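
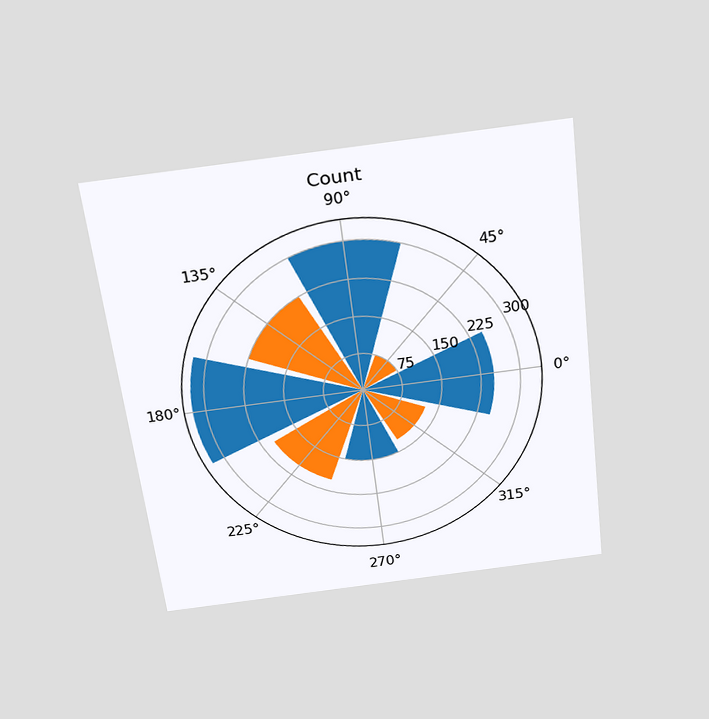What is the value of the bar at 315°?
The chart is tilted about 7° counter-clockwise and viewed slightly from above. The bar at 315° reaches 125 on the radial axis.

125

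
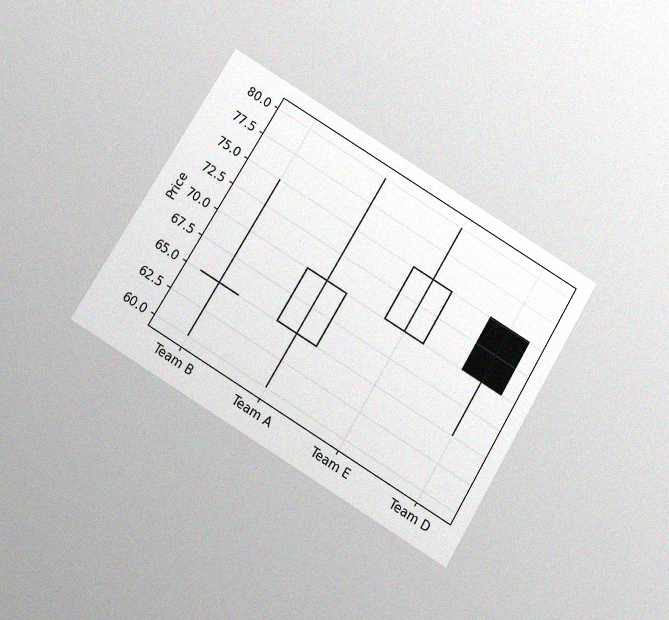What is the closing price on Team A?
The chart is tilted about 31° clockwise and viewed slightly from below, with some photo noise. The Team A candle closes at 70.

70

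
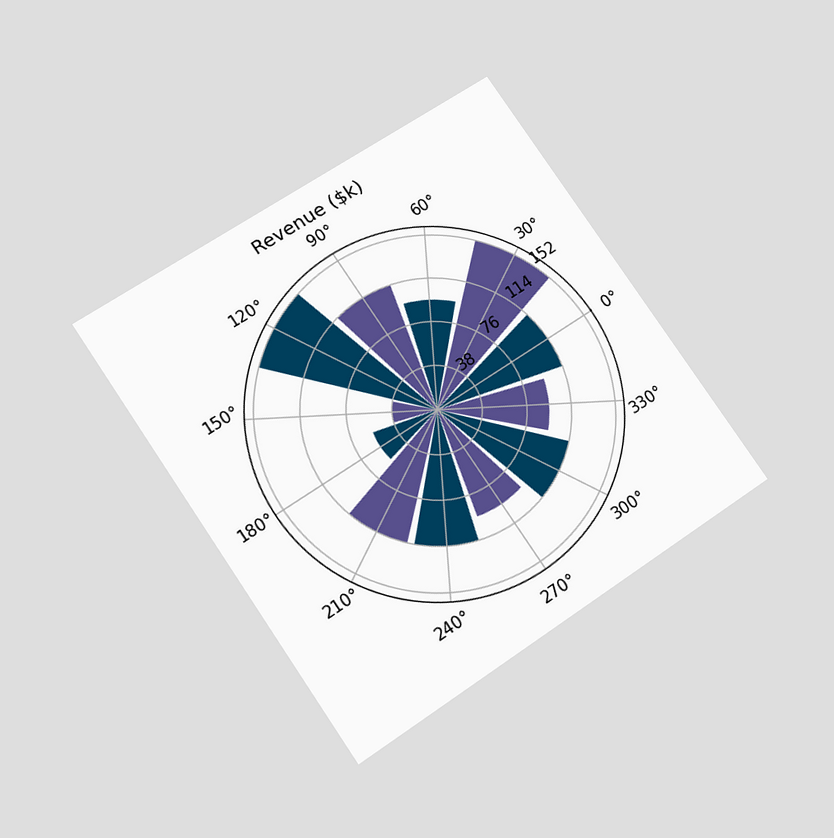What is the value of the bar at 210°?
$114k

The chart is tilted about 34° counter-clockwise and viewed slightly from below. The bar at 210° reaches $114k on the radial axis.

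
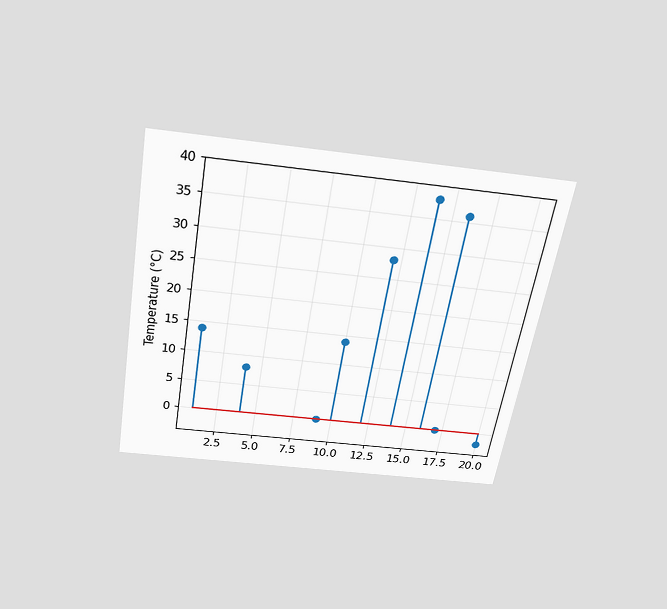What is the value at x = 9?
The chart is tilted about 9° clockwise and viewed slightly from above. The stem at x=9 reaches 0°C.

0°C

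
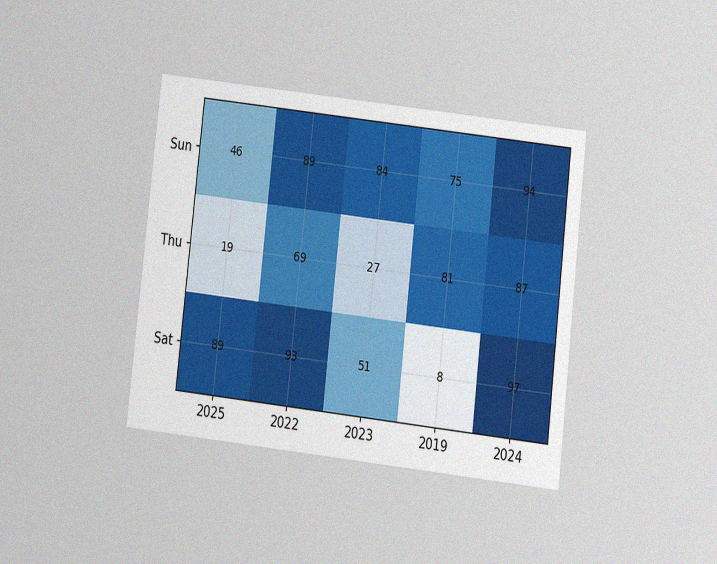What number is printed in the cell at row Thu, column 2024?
87

The chart is tilted about 6° clockwise and viewed slightly from below, with some photo noise. The (Thu, 2024) cell reads 87.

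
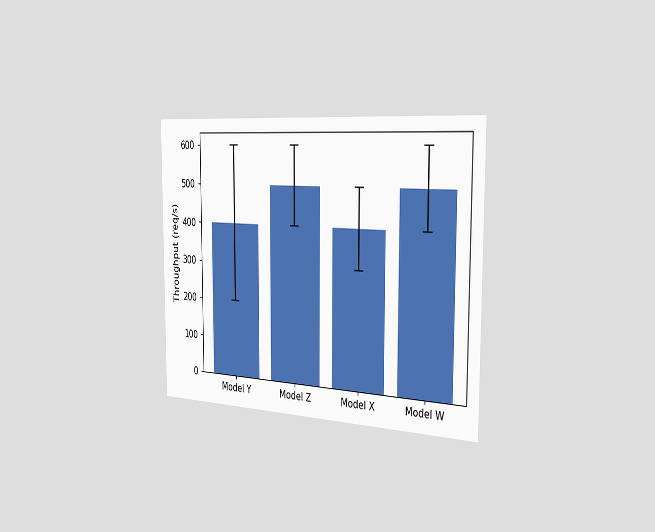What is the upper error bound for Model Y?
600req/s

The chart is viewed slightly from the right. The Model Y bar's upper whisker reaches 600req/s.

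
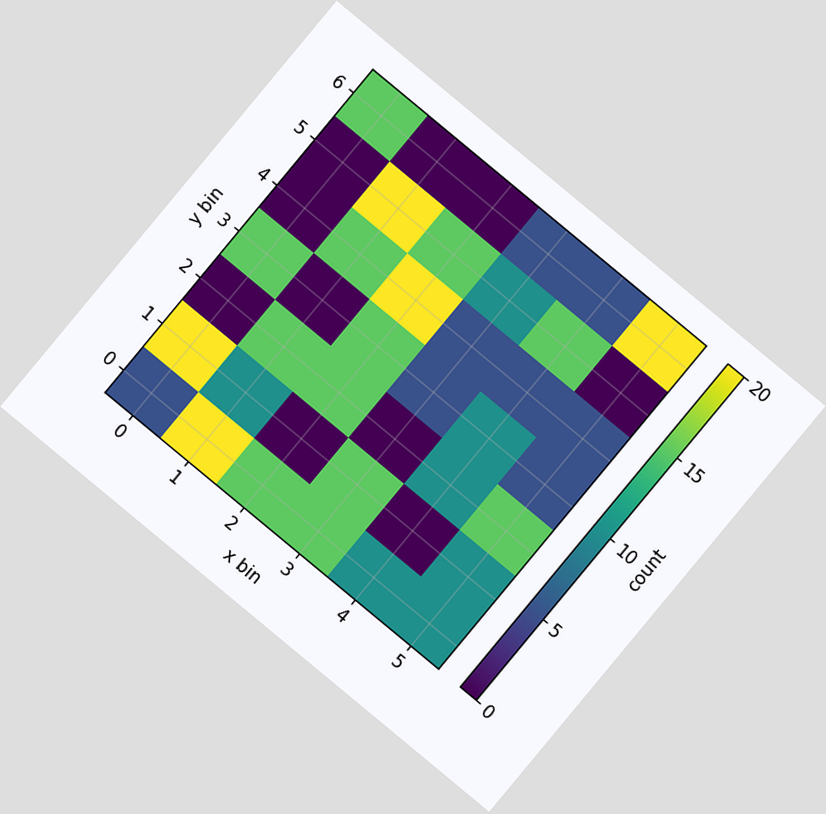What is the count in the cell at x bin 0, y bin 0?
5

The chart is tilted about 40° clockwise. Matching the cell (0, 0) against the colorbar gives 5.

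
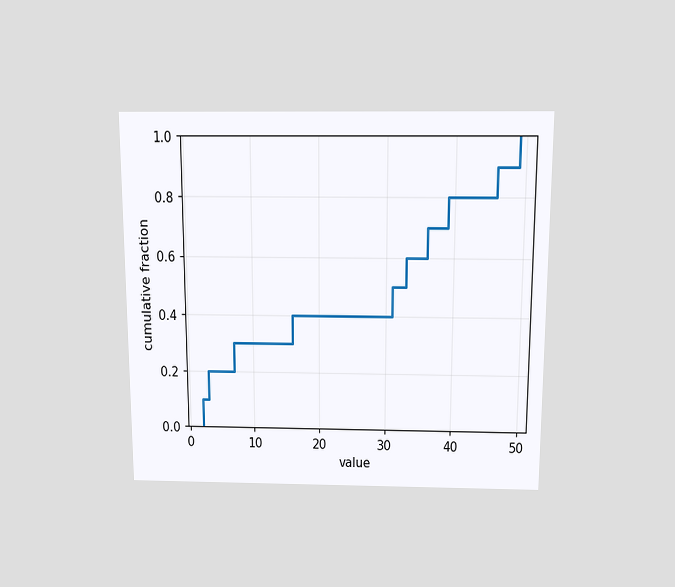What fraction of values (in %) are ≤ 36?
The chart is viewed slightly from above. At x=36 the ECDF step is at 70%.

70%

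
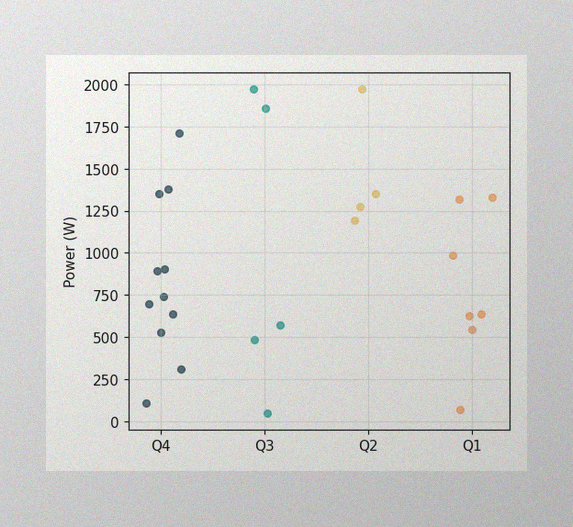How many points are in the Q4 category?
11

The image has some photo noise and uneven lighting. Counting the markers in the Q4 column gives 11.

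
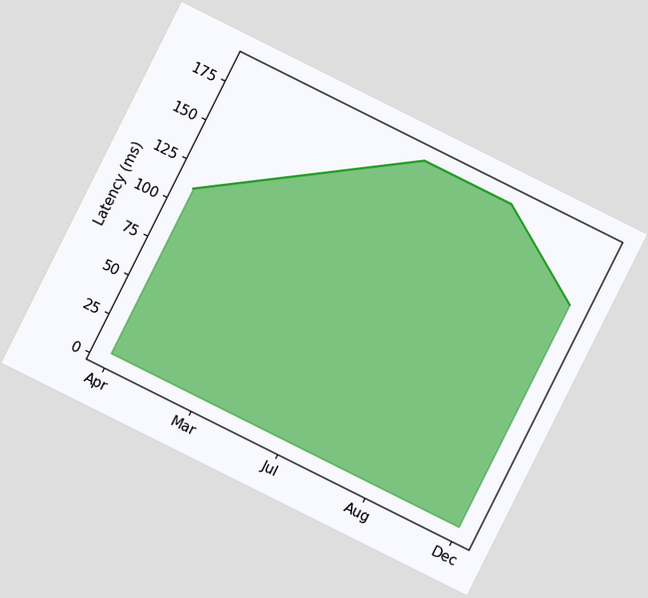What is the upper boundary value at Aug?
185ms

The chart is tilted about 27° clockwise. At Aug the upper boundary is at 185ms.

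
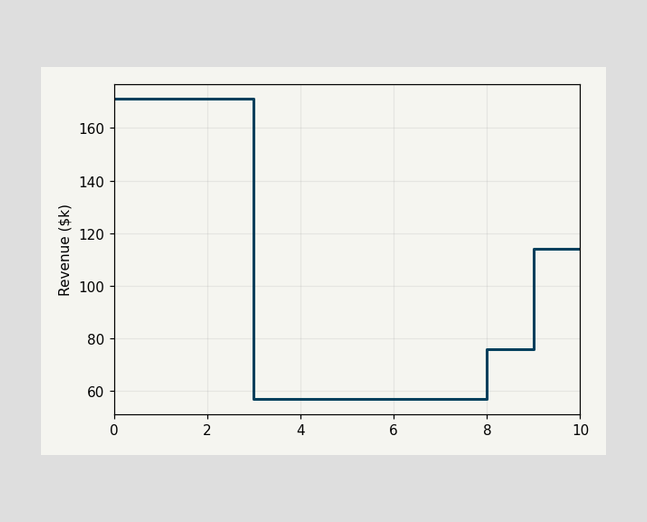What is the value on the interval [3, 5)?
$57k

On [3, 5) the step sits at $57k.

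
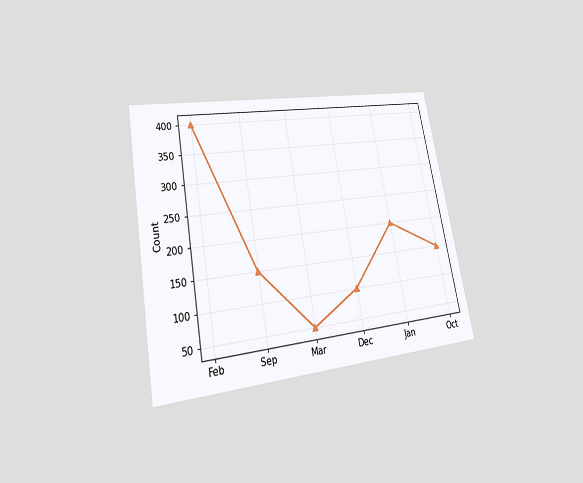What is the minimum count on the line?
50

The chart is tilted about 10° counter-clockwise and viewed at a slight angle. The lowest point is at Mar, and reading across to the y-axis gives 50.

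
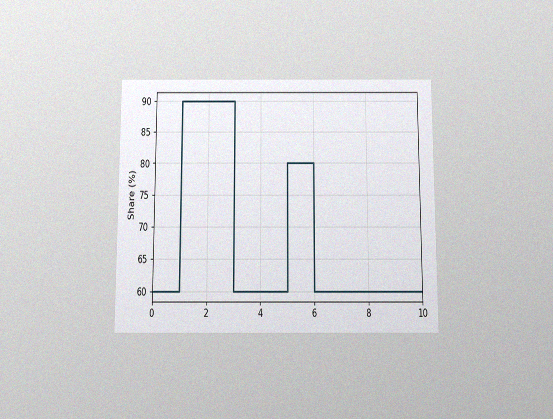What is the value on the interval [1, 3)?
The chart is viewed slightly from below, with some photo noise. On [1, 3) the step sits at 90%.

90%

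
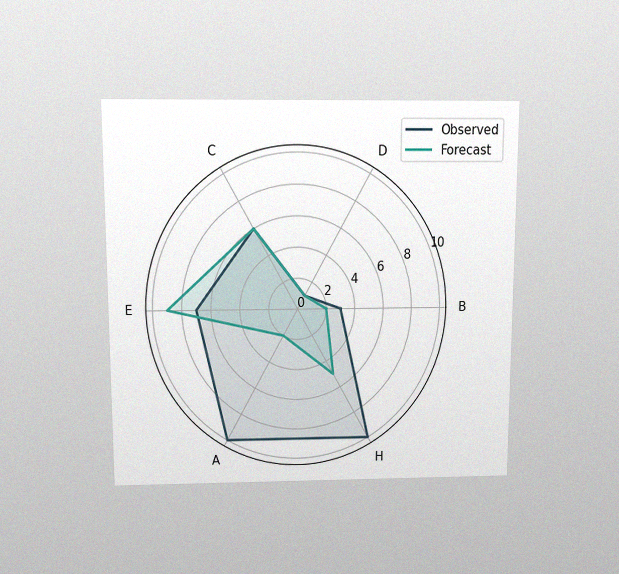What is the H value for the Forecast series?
The chart is viewed slightly from above, with some photo noise. On the H axis, Forecast reaches 5.

5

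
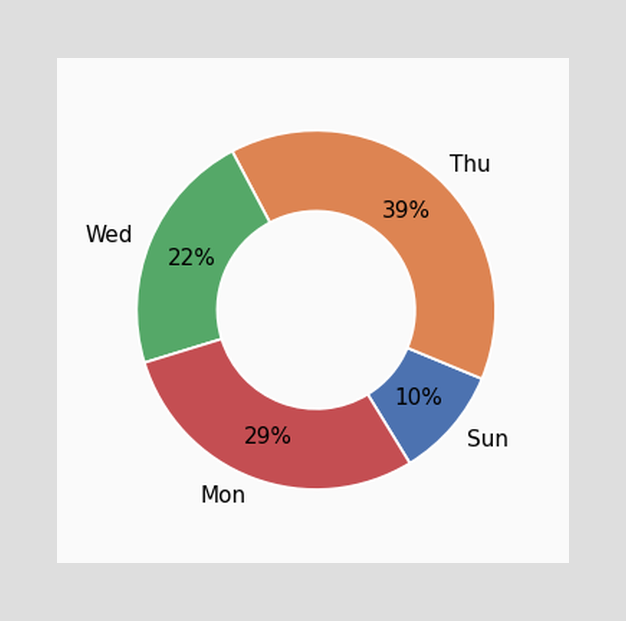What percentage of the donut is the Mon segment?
The Mon segment takes up 29% of the ring.

29%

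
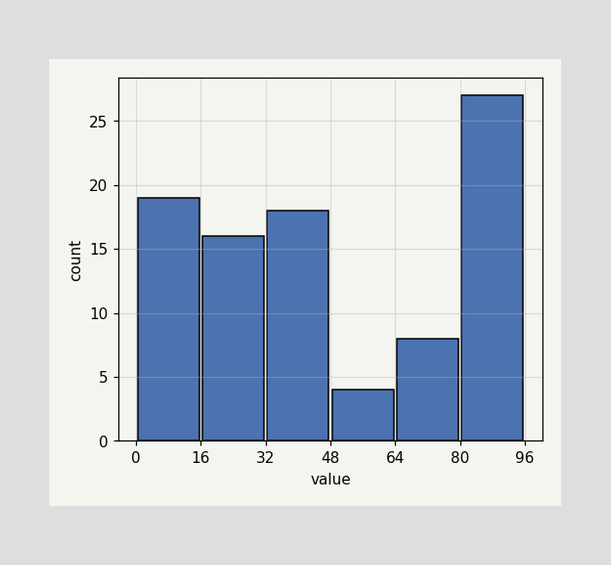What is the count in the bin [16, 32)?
The [16, 32) bin has height 16.

16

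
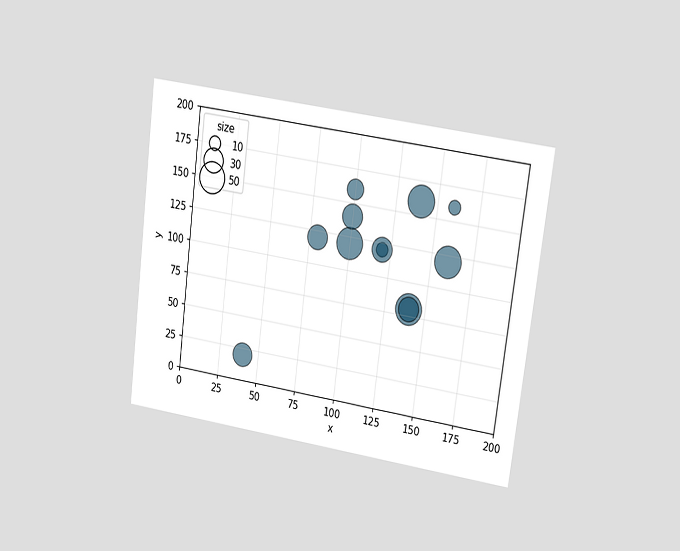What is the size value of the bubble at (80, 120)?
30

The chart is tilted about 7° clockwise and viewed at a slight angle. Matching the bubble at (80, 120) against the size legend gives 30.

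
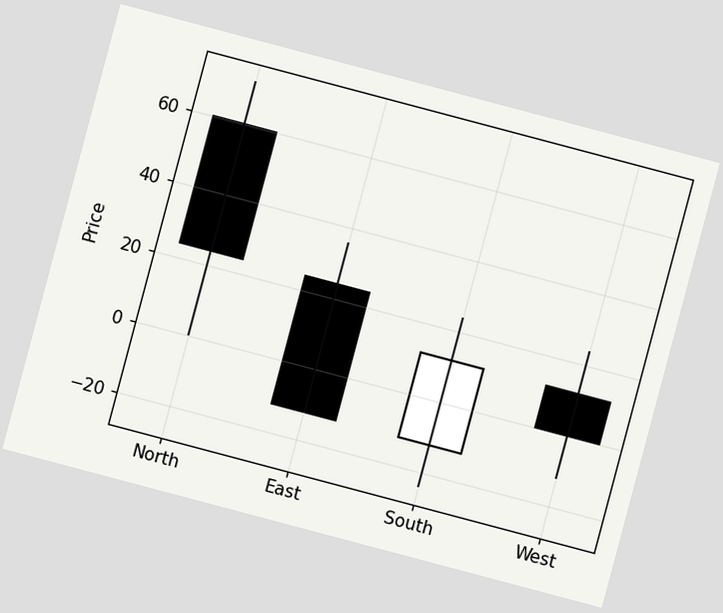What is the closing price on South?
The chart is tilted about 15° clockwise. The South candle closes at 12.

12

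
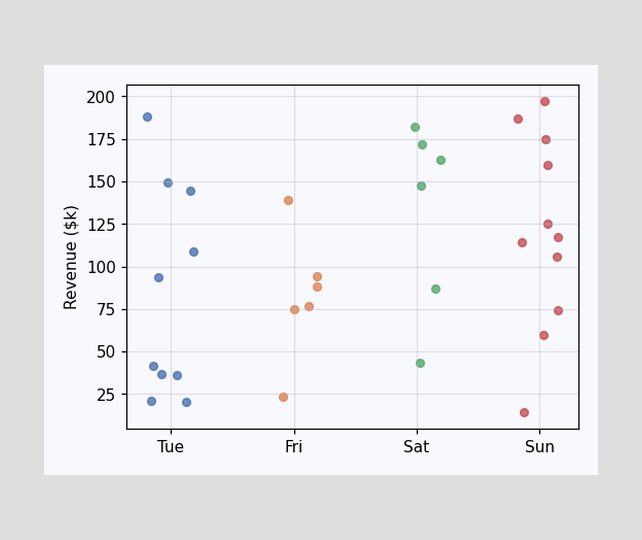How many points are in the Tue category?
10

Counting the markers in the Tue column gives 10.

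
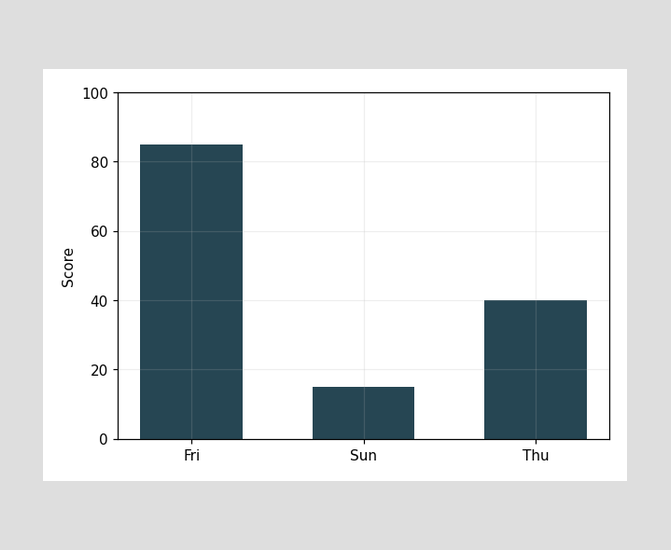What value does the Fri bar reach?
85

Reading along the chart's y-axis, the Fri bar reaches 85.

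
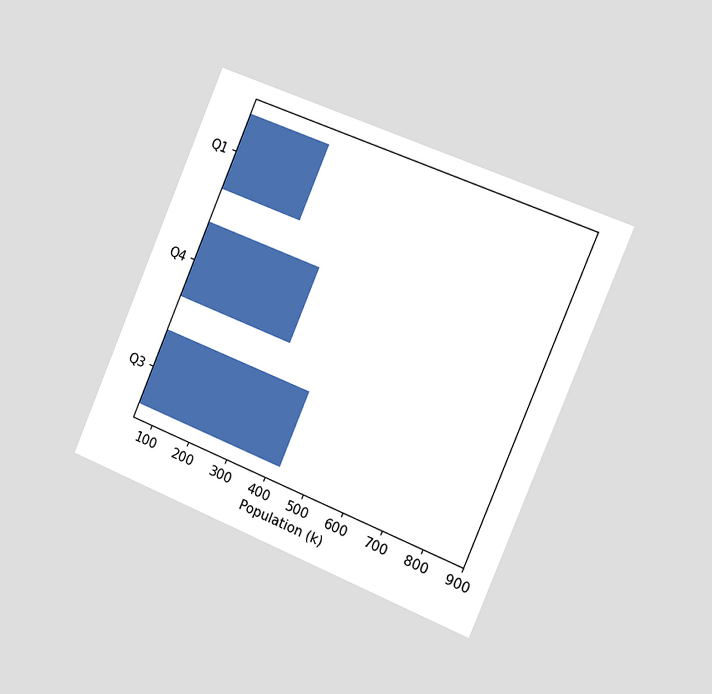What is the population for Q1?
The chart is tilted about 23° clockwise and viewed slightly from the right. Reading along the chart's x-axis, the Q1 bar reaches 255k.

255k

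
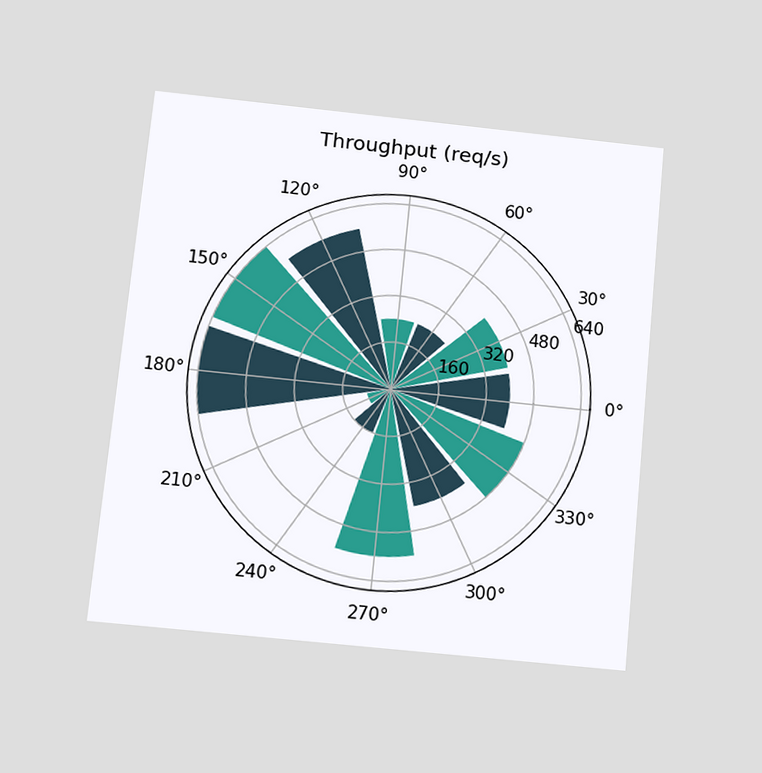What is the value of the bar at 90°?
The chart is tilted about 6° clockwise and viewed slightly from below. The bar at 90° reaches 240req/s on the radial axis.

240req/s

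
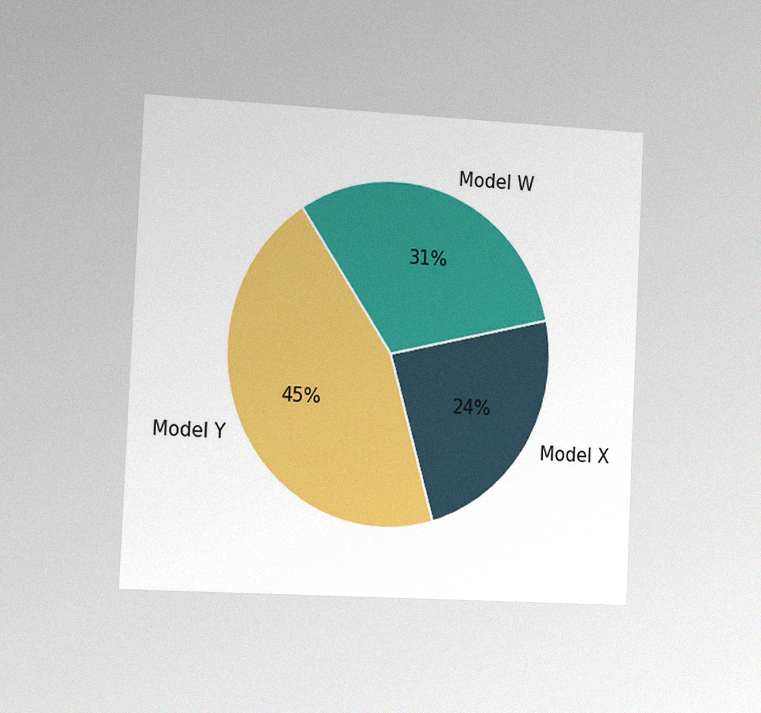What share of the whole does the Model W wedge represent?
31%

The chart is tilted about 3° clockwise and viewed slightly from the left, with some photo noise. The Model W slice takes up 31% of the pie.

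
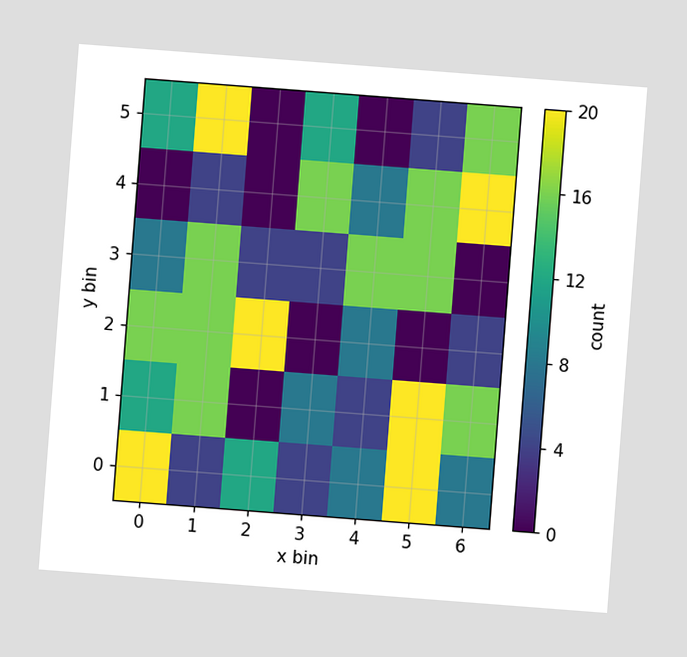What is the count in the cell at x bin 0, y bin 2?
The chart is tilted about 4° clockwise. Matching the cell (0, 2) against the colorbar gives 16.

16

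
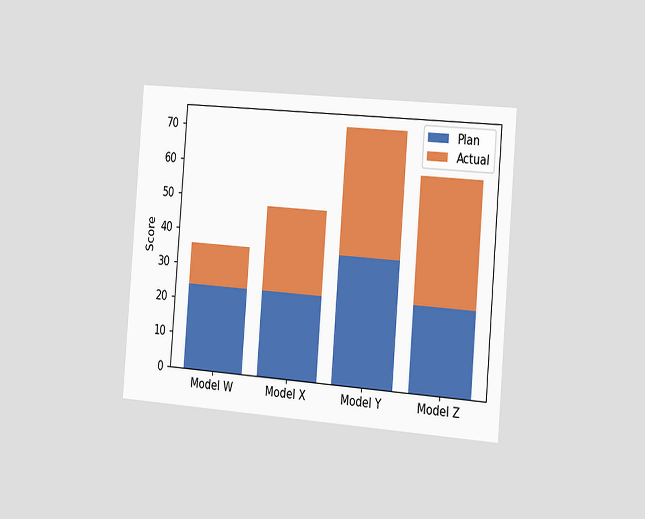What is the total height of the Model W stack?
The chart is tilted about 4° clockwise and viewed slightly from the right. The Model W stack's top reaches 36 on the y-axis.

36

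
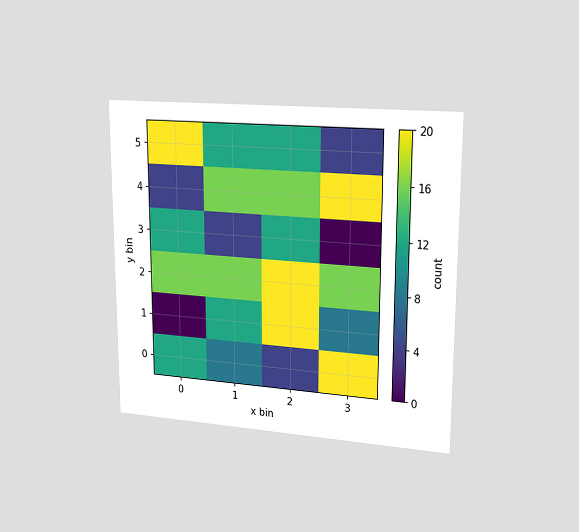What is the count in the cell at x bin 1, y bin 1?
12

The chart is viewed slightly from the right. Matching the cell (1, 1) against the colorbar gives 12.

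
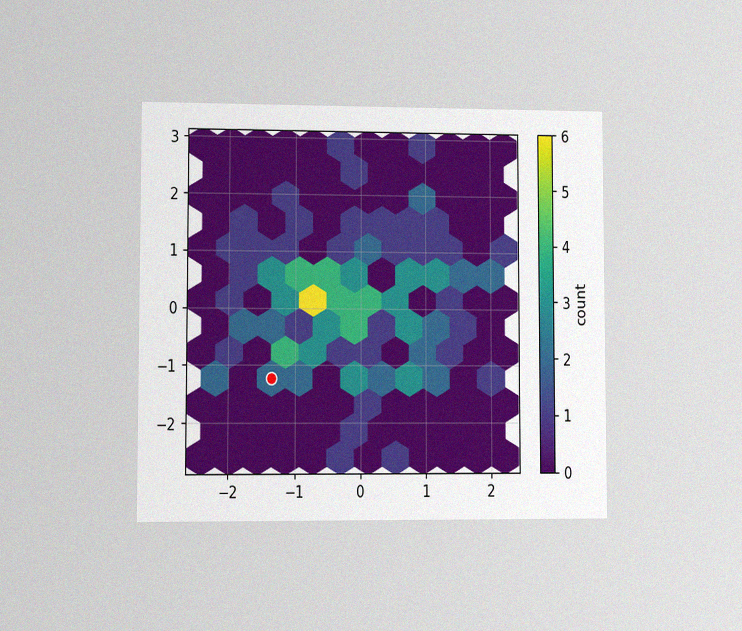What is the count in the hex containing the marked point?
The chart is viewed at a slight angle, with some photo noise. The marked hex reads 2 on the colorbar.

2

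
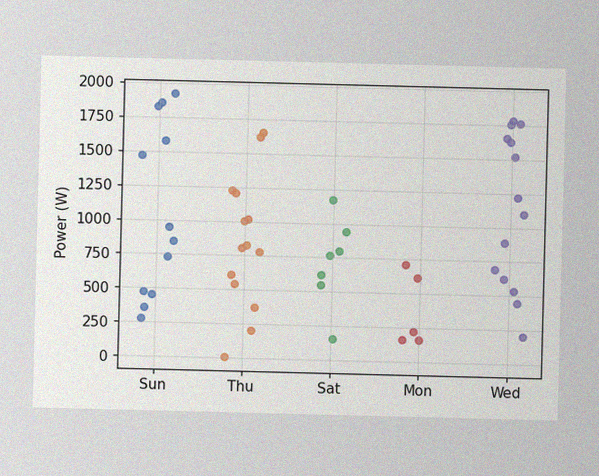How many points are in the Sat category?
7

The image has some photo noise and uneven lighting. Counting the markers in the Sat column gives 7.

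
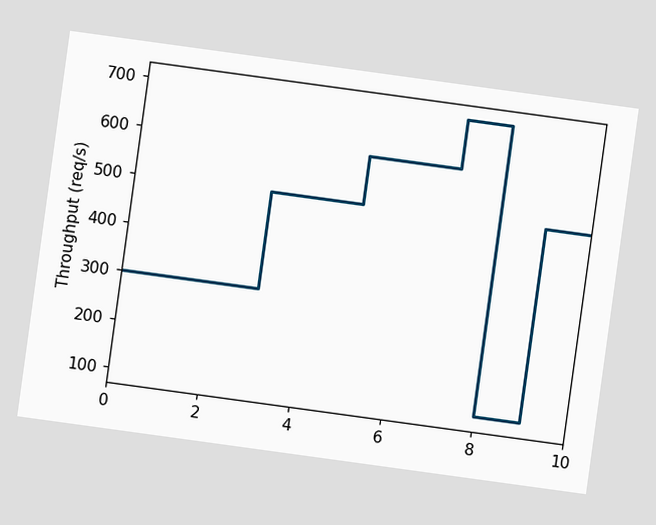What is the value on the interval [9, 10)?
The chart is tilted about 8° clockwise. On [9, 10) the step sits at 500req/s.

500req/s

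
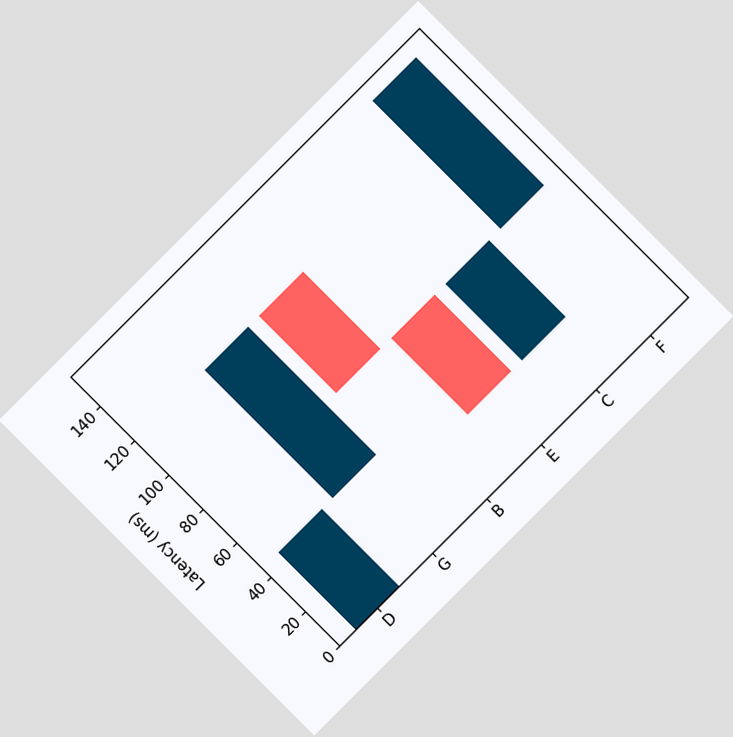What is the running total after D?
The chart is tilted about 45° counter-clockwise. After D the running total reaches 45ms.

45ms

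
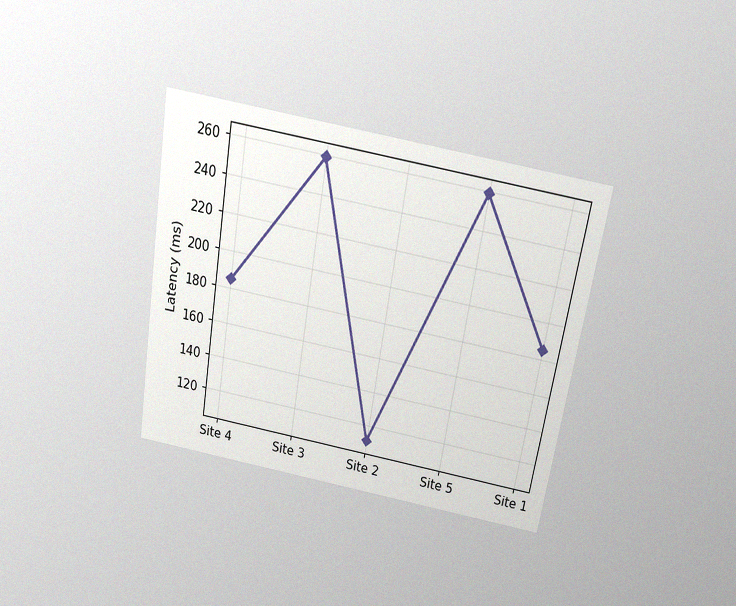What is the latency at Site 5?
The chart is tilted about 10° clockwise and viewed slightly from above, with some photo noise. At Site 5, the line is at 259ms.

259ms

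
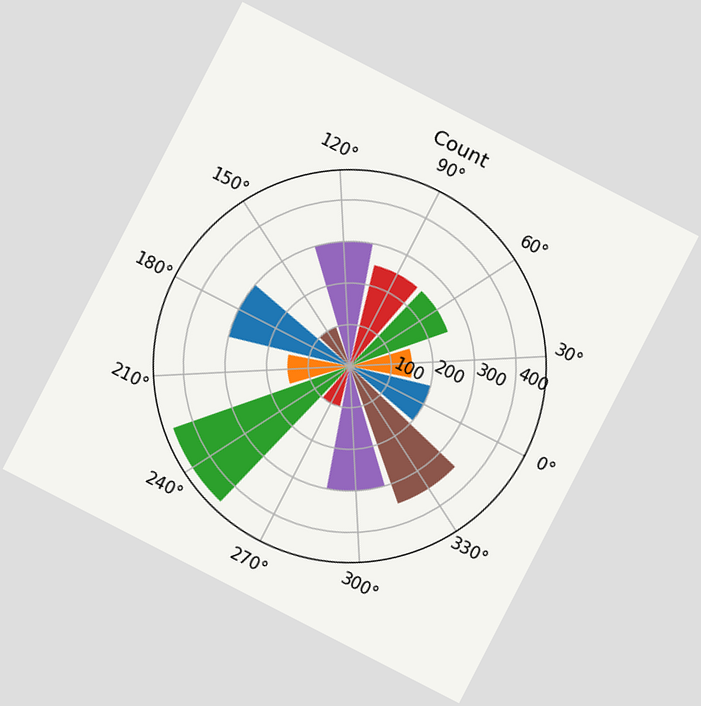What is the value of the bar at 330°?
350

The chart is tilted about 27° clockwise. The bar at 330° reaches 350 on the radial axis.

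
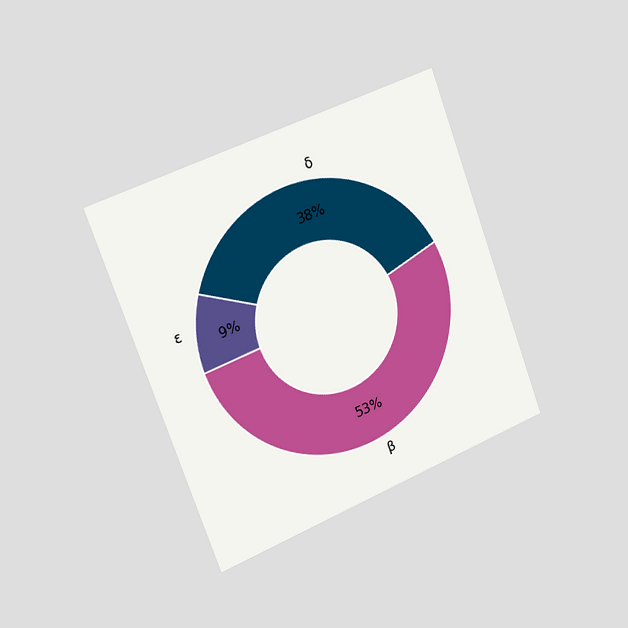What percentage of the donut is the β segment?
The chart is tilted about 20° counter-clockwise and viewed slightly from the left. The β segment takes up 53% of the ring.

53%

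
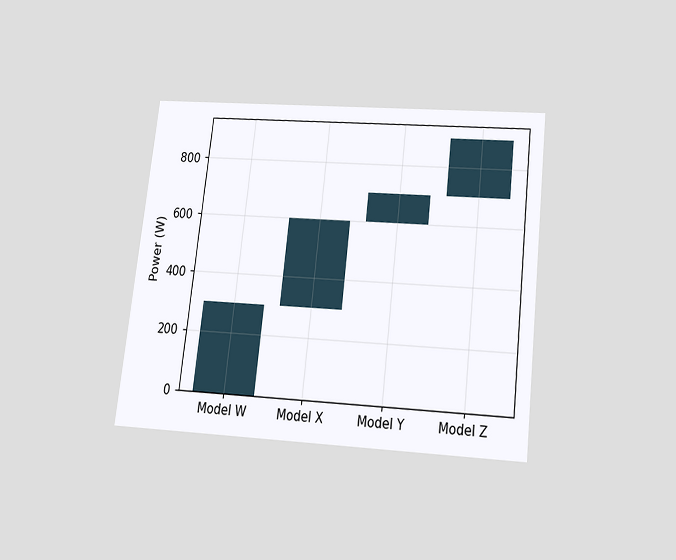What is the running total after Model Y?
The chart is tilted about 7° clockwise and viewed slightly from below. After Model Y the running total reaches 700W.

700W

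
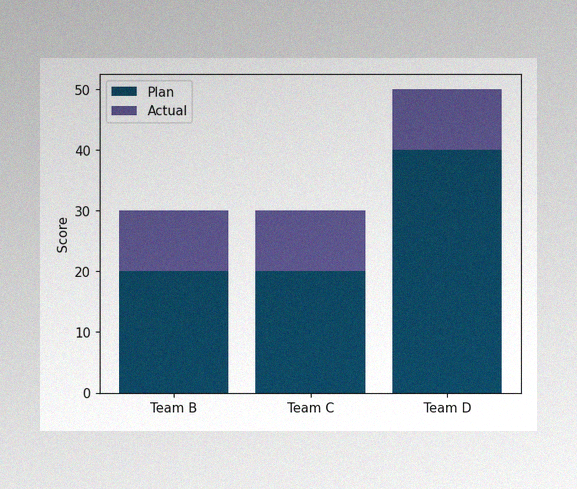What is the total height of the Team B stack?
The image has some photo noise and uneven lighting. The Team B stack's top reaches 30 on the y-axis.

30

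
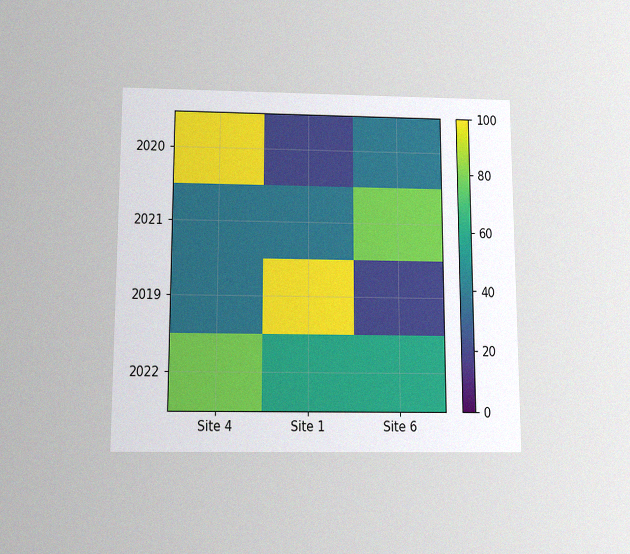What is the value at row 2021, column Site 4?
40

The chart is viewed slightly from below, with some photo noise. Matching cell (2021, Site 4) against the colorbar gives 40.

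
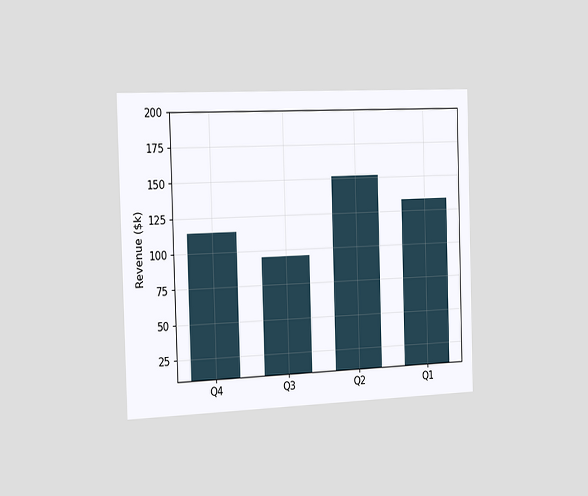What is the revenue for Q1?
$133k

The chart is viewed slightly from the left. Reading along the chart's y-axis, the Q1 bar reaches $133k.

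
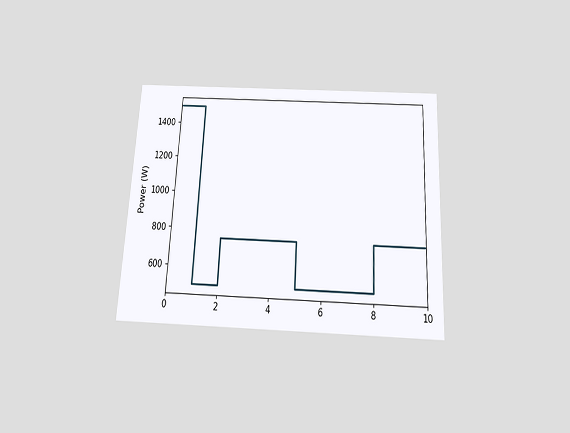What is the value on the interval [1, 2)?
The chart is tilted about 3° clockwise and viewed slightly from below. On [1, 2) the step sits at 500W.

500W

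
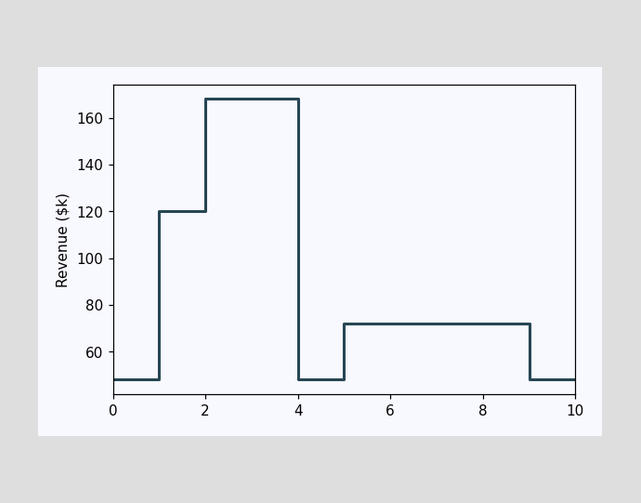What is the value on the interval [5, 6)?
$72k

On [5, 6) the step sits at $72k.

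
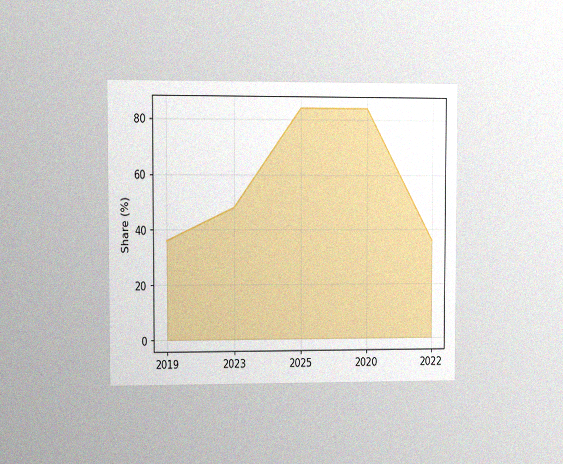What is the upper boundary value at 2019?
The chart is viewed at a slight angle, with some photo noise. At 2019 the upper boundary is at 36%.

36%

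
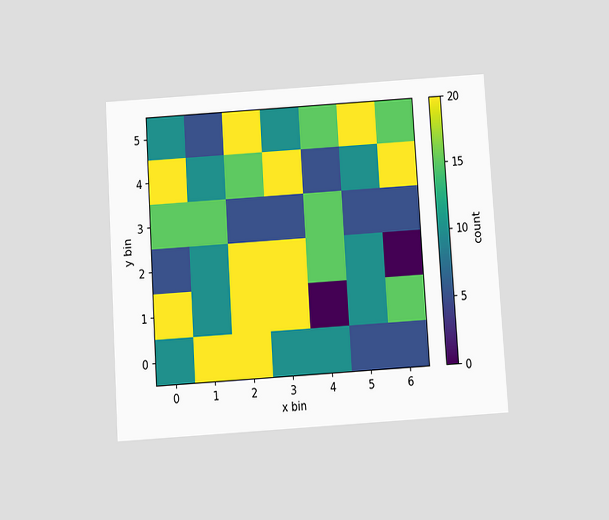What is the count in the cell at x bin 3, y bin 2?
20

The chart is tilted about 4° counter-clockwise and viewed slightly from below. Matching the cell (3, 2) against the colorbar gives 20.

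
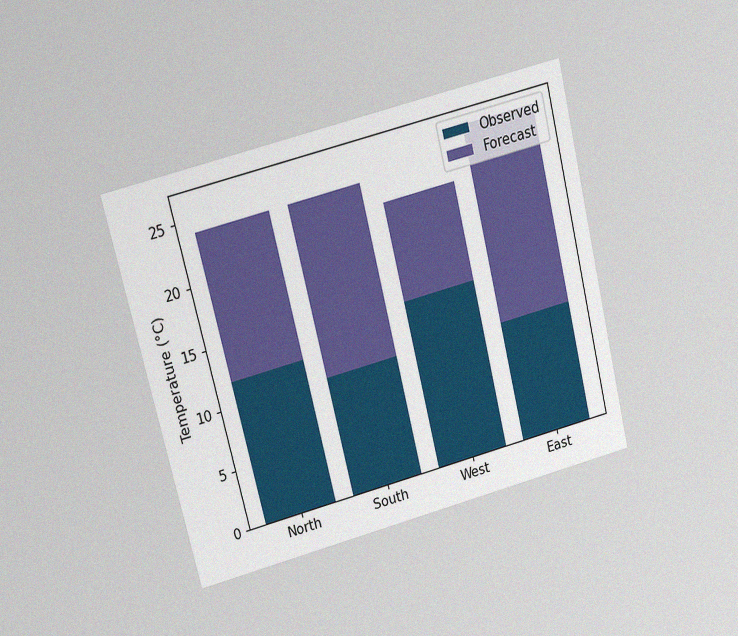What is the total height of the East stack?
26°C

The chart is tilted about 14° counter-clockwise and viewed at a slight angle, with some photo noise. The East stack's top reaches 26°C on the y-axis.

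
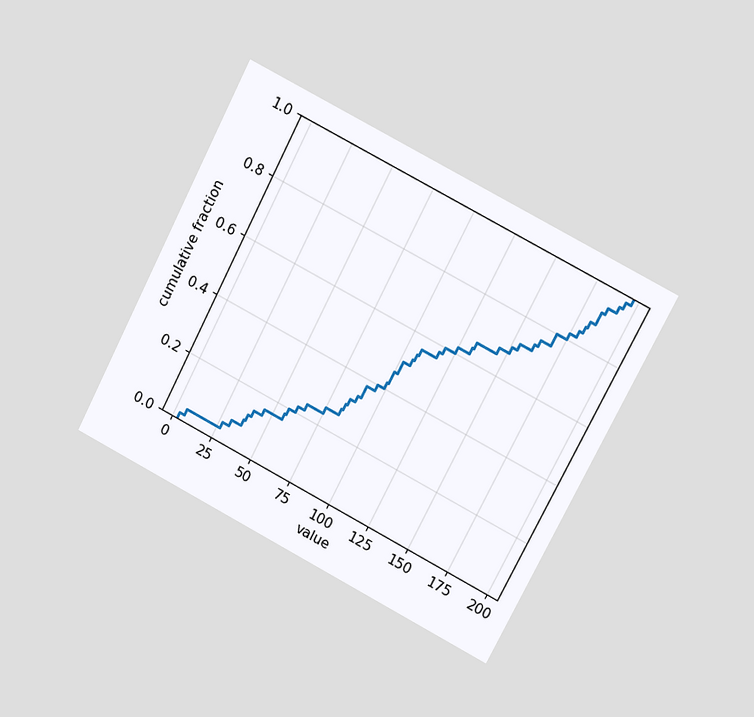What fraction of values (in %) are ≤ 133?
66%

The chart is tilted about 27° clockwise and viewed at a slight angle. At x=133 the ECDF step is at 66%.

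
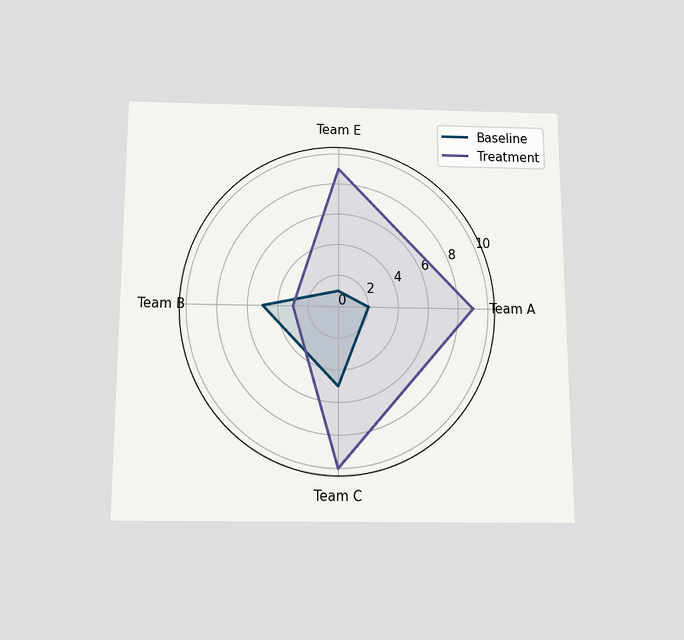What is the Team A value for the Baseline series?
The chart is viewed slightly from below. On the Team A axis, Baseline reaches 2.

2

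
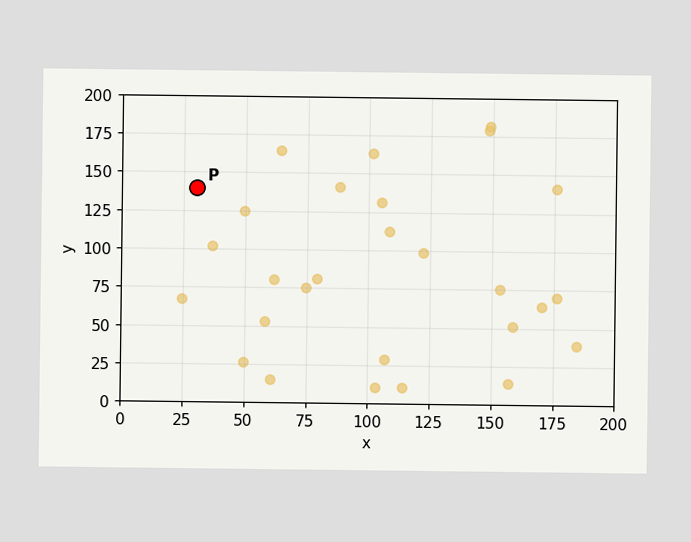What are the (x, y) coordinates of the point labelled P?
(30, 140)

Following the gridlines from P to each axis, P sits at (30, 140).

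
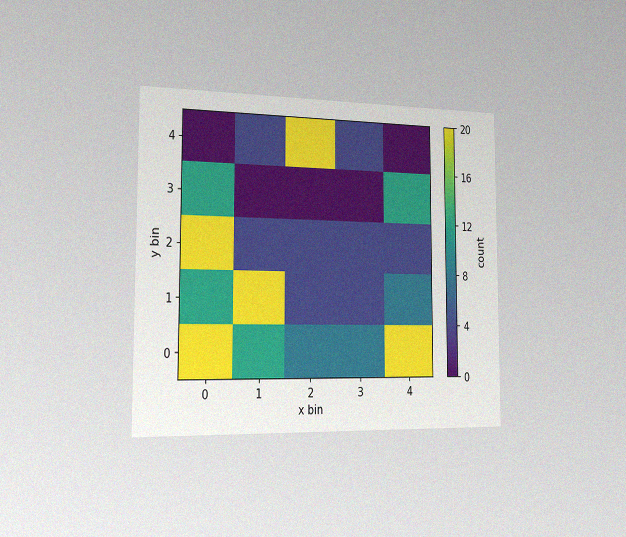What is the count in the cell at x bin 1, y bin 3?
The chart is viewed slightly from the left, with some photo noise. Matching the cell (1, 3) against the colorbar gives 0.

0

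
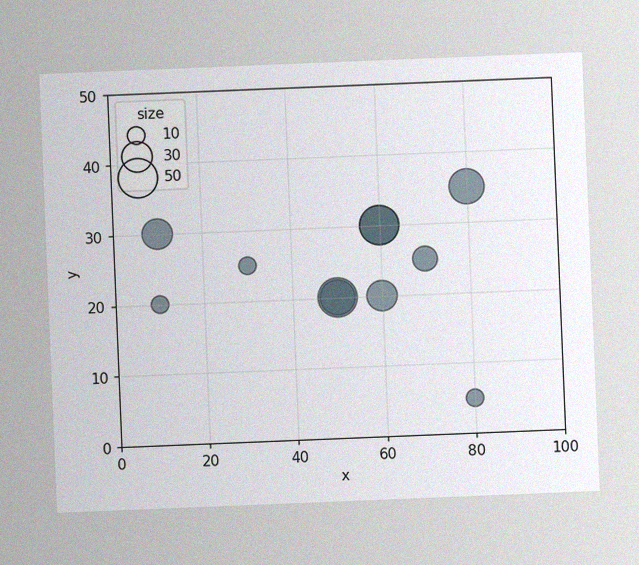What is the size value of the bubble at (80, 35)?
40

The chart is tilted about 2° counter-clockwise, with some photo noise. Matching the bubble at (80, 35) against the size legend gives 40.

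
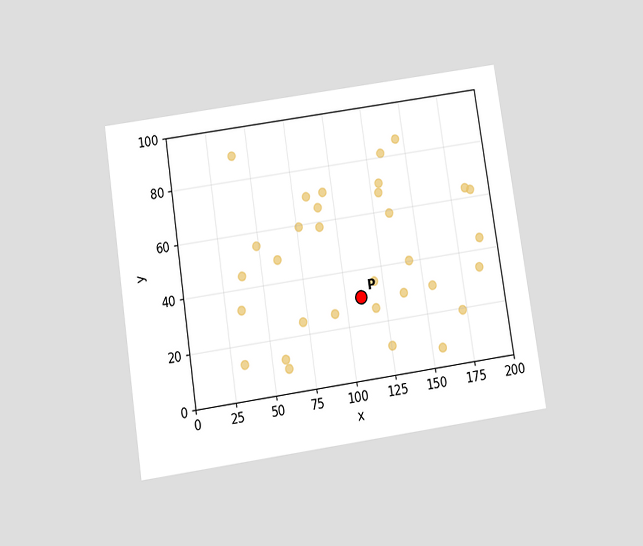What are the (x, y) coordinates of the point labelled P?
The chart is tilted about 9° counter-clockwise and viewed slightly from below. Following the gridlines from P to each axis, P sits at (110, 30).

(110, 30)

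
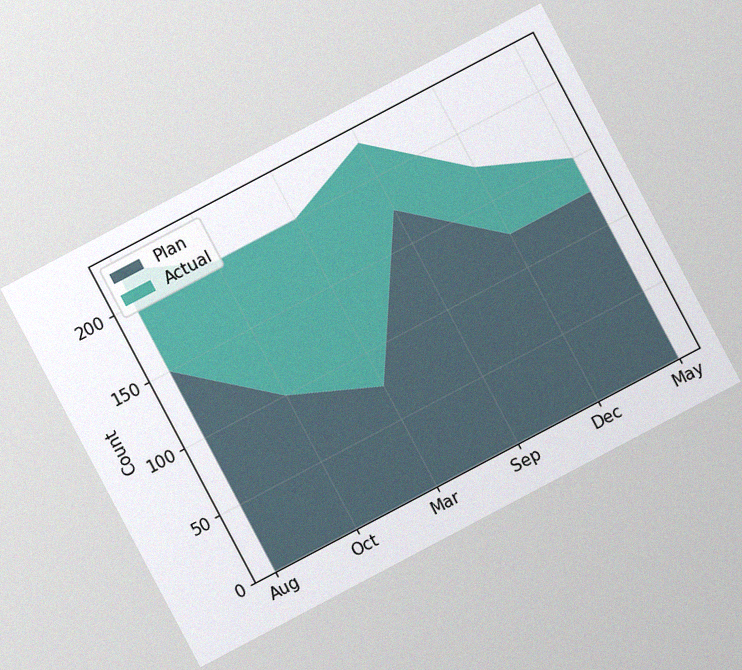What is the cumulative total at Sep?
225

The chart is tilted about 28° counter-clockwise, with some photo noise. The stacked total at Sep reaches 225.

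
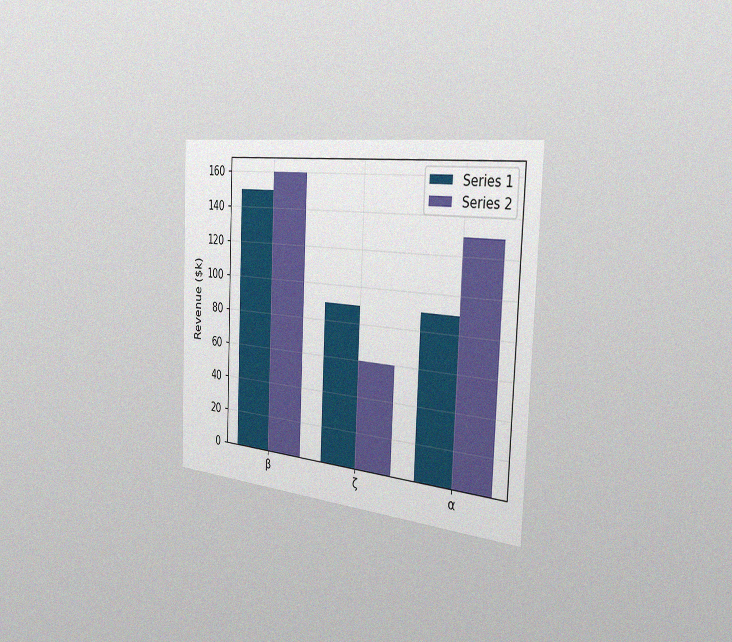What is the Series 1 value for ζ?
The chart is tilted about 2° clockwise and viewed slightly from the right, with some photo noise. The Series 1 bar at ζ reaches $90k on the y-axis.

$90k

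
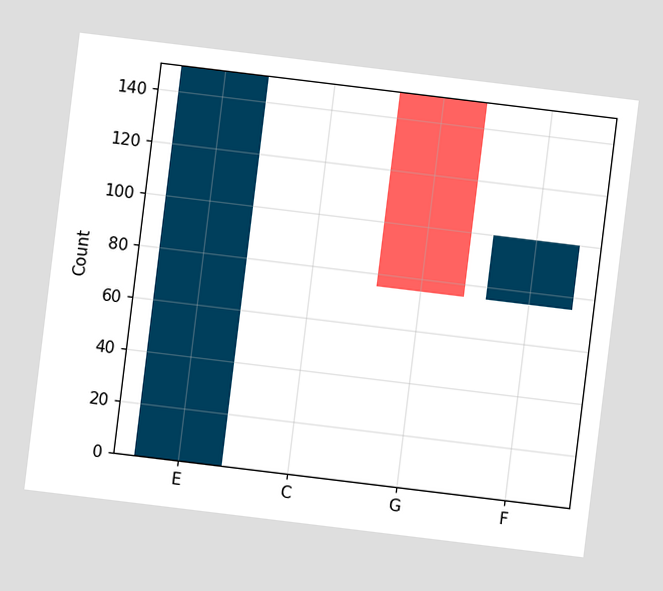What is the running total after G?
The chart is tilted about 7° clockwise. After G the running total reaches 75.

75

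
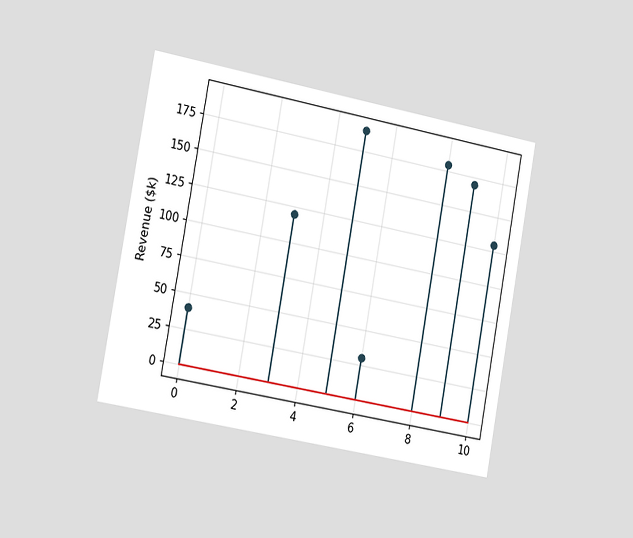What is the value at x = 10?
The chart is tilted about 10° clockwise and viewed slightly from the left. The stem at x=10 reaches $130k.

$130k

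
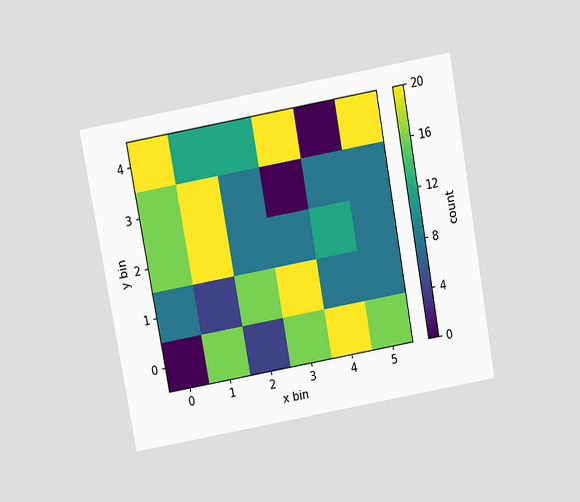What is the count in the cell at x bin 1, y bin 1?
The chart is tilted about 10° counter-clockwise and viewed slightly from above. Matching the cell (1, 1) against the colorbar gives 4.

4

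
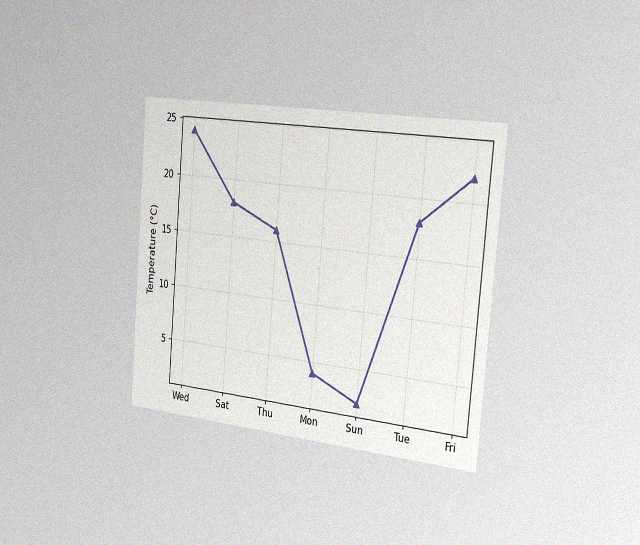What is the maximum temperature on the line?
24°C

The chart is tilted about 5° clockwise and viewed slightly from the right, with some photo noise. The highest point is at Wed, and reading across to the y-axis gives 24°C.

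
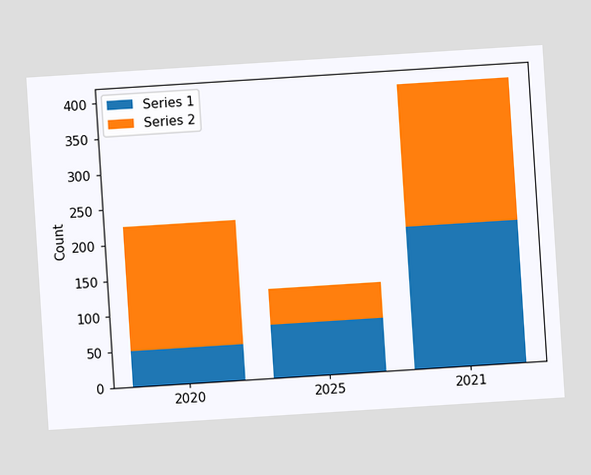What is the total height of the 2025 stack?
125

The chart is tilted about 4° counter-clockwise. The 2025 stack's top reaches 125 on the y-axis.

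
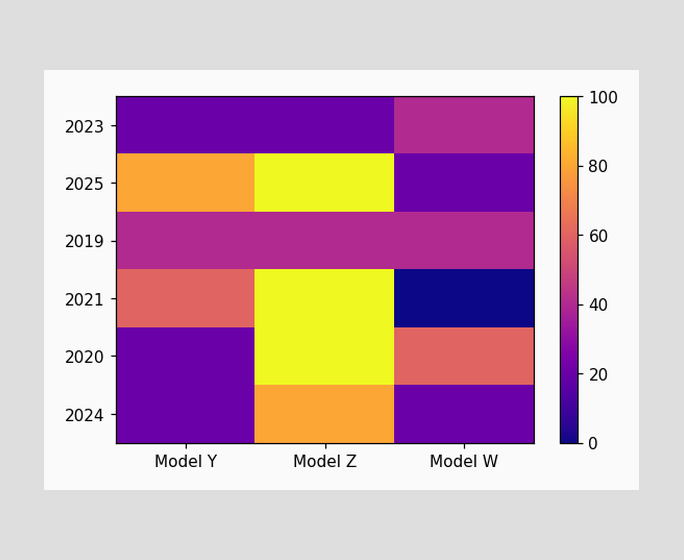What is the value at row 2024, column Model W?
Matching cell (2024, Model W) against the colorbar gives 20.

20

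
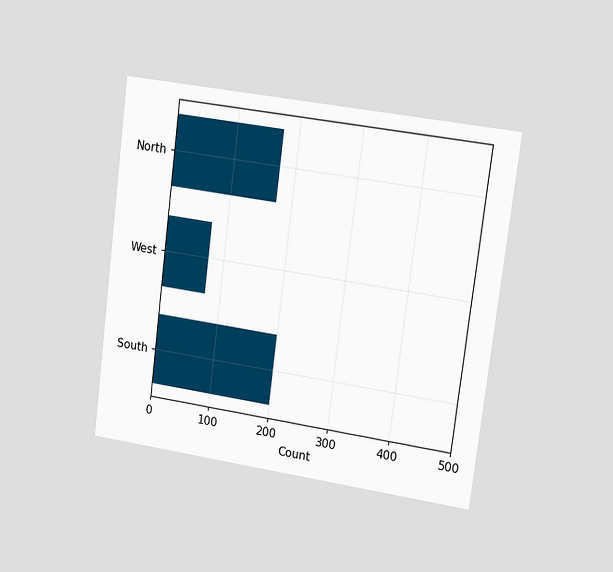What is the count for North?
The chart is tilted about 7° clockwise and viewed slightly from the right. Reading along the chart's x-axis, the North bar reaches 175.

175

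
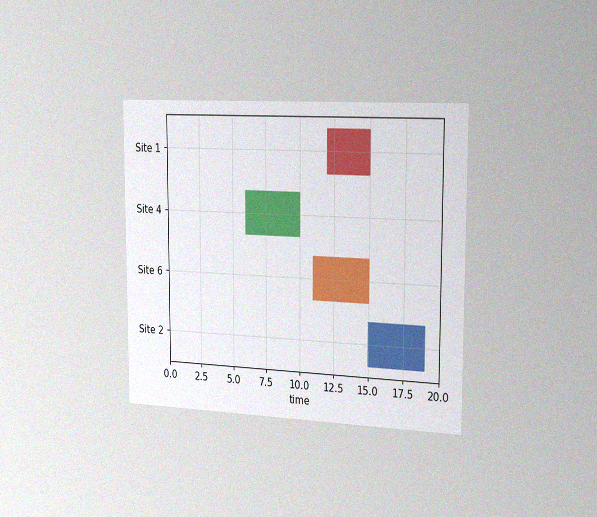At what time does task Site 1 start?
The chart is viewed slightly from the right, with some photo noise. The Site 1 bar begins at t=12.

12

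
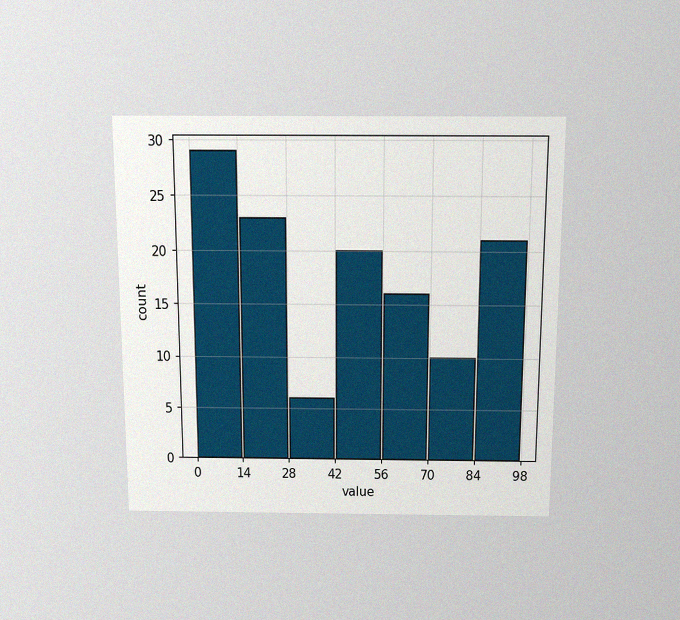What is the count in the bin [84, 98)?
21

The chart is viewed slightly from above, with some photo noise. The [84, 98) bin has height 21.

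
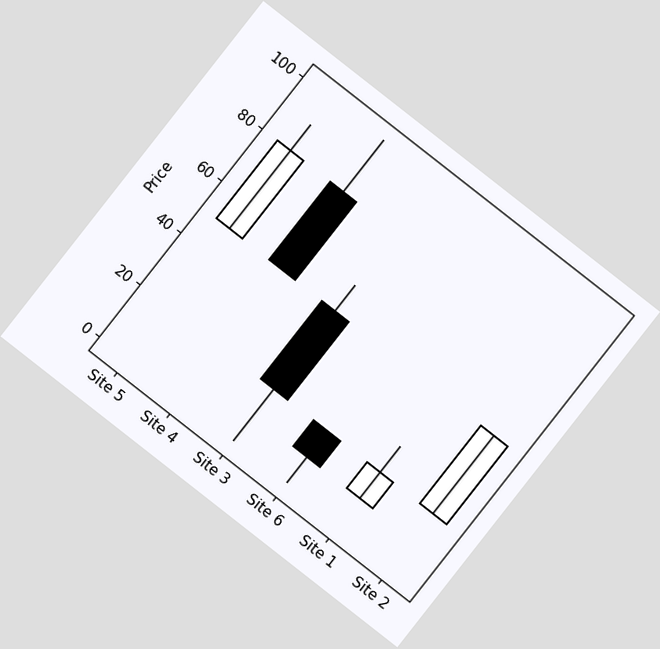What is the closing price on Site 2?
The chart is tilted about 38° clockwise. The Site 2 candle closes at 50.

50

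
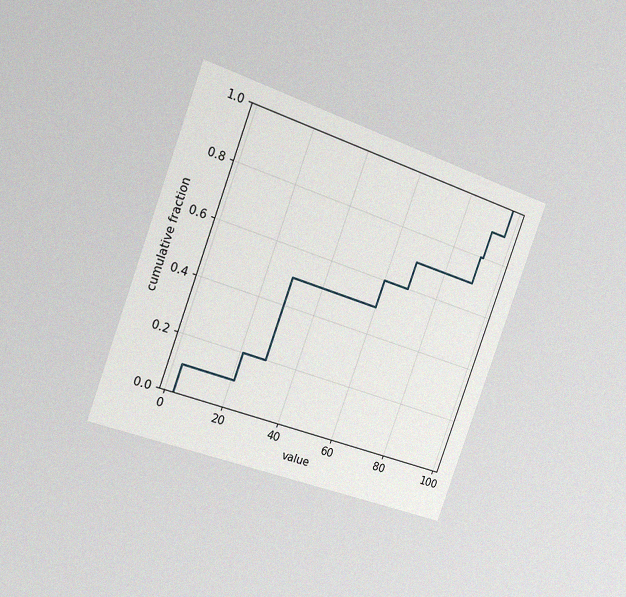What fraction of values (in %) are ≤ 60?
The chart is tilted about 20° clockwise and viewed slightly from the left, with some photo noise. At x=60 the ECDF step is at 60%.

60%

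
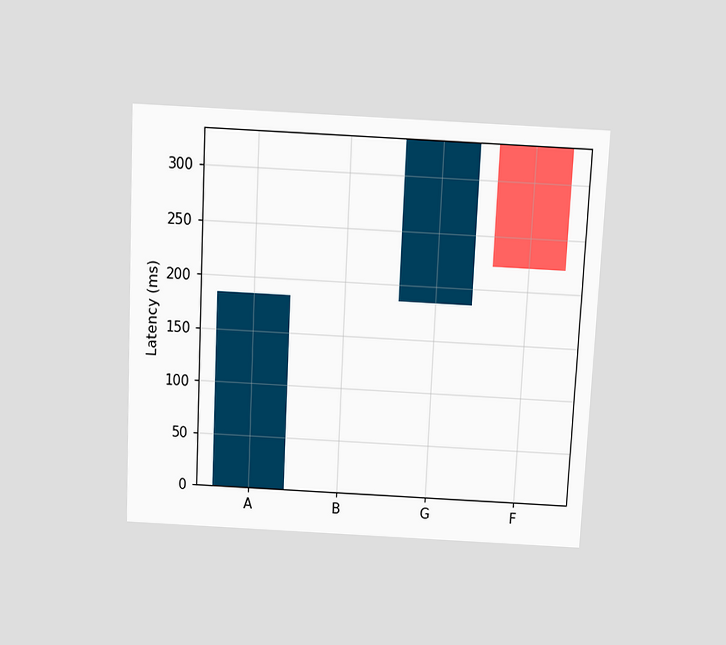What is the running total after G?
333ms

The chart is tilted about 3° clockwise and viewed slightly from above. After G the running total reaches 333ms.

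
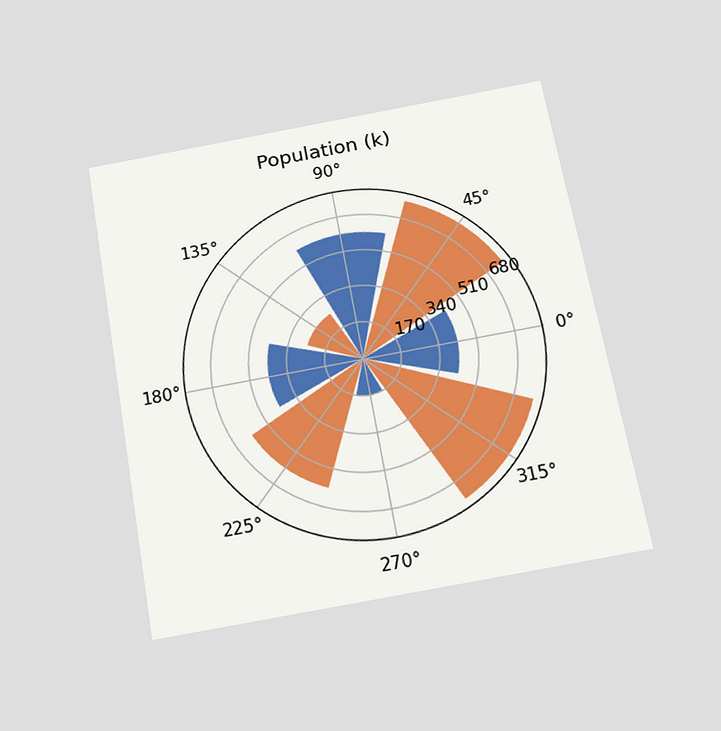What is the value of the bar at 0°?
The chart is tilted about 10° counter-clockwise and viewed slightly from below. The bar at 0° reaches 425k on the radial axis.

425k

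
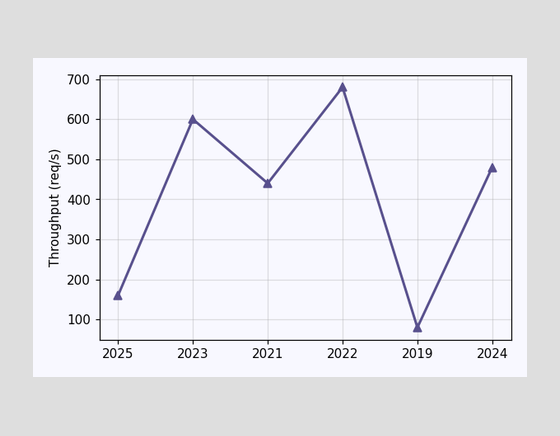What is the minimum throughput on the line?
80req/s

The lowest point is at 2019, and reading across to the y-axis gives 80req/s.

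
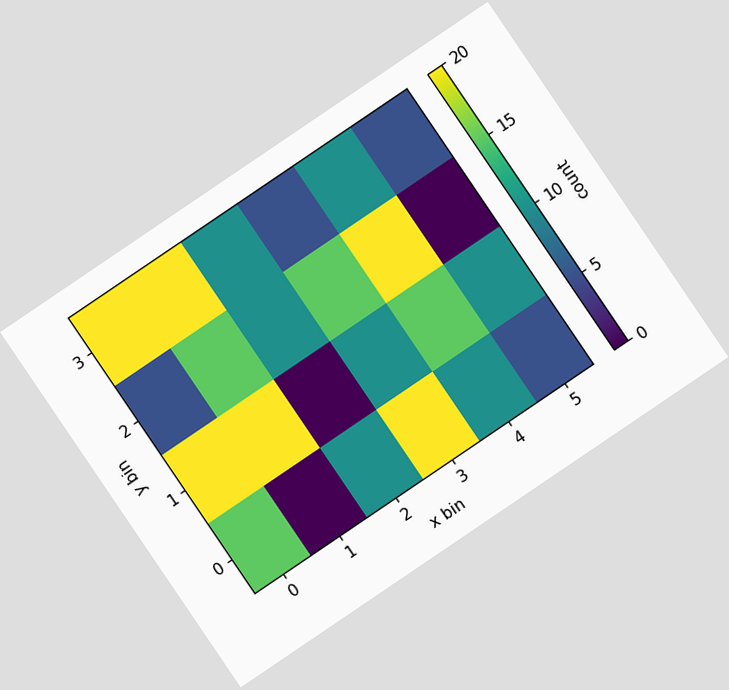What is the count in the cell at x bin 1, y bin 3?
The chart is tilted about 34° counter-clockwise. Matching the cell (1, 3) against the colorbar gives 20.

20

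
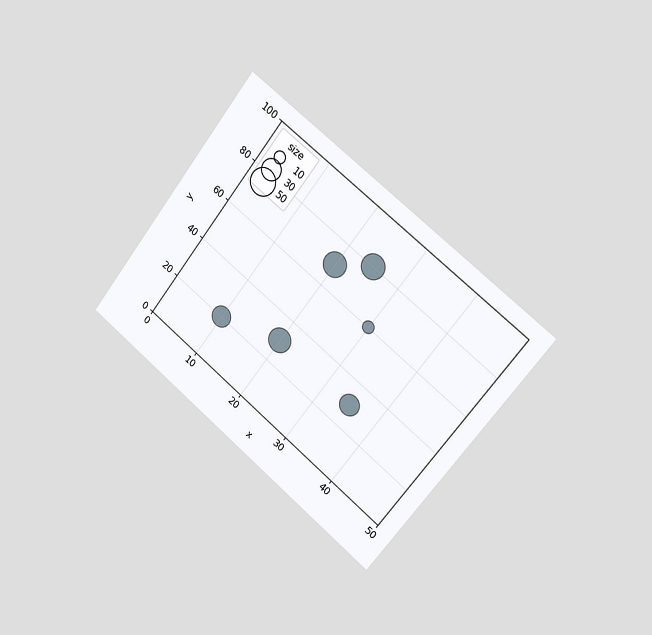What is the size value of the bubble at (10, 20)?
30

The chart is tilted about 38° clockwise and viewed slightly from the right. Matching the bubble at (10, 20) against the size legend gives 30.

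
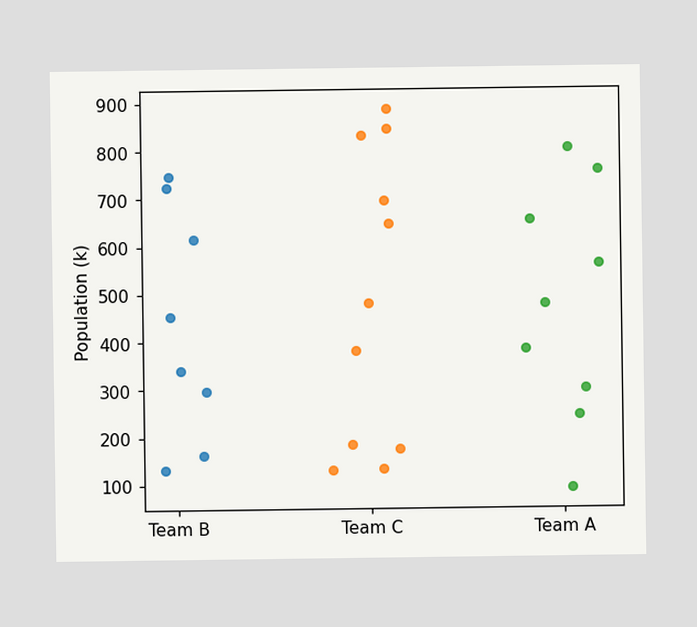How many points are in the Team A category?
9

Counting the markers in the Team A column gives 9.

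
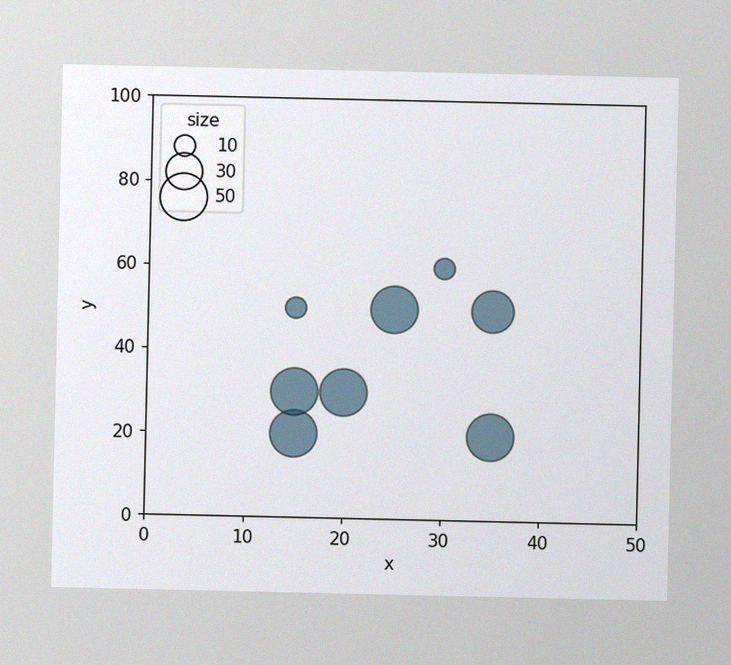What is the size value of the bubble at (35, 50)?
40

The image has some photo noise and uneven lighting. Matching the bubble at (35, 50) against the size legend gives 40.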